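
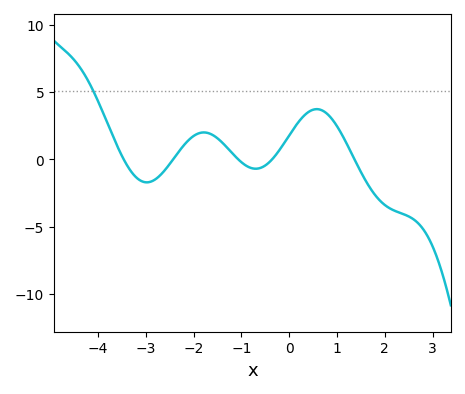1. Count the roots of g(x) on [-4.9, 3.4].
5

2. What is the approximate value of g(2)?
-3.5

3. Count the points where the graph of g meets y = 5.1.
1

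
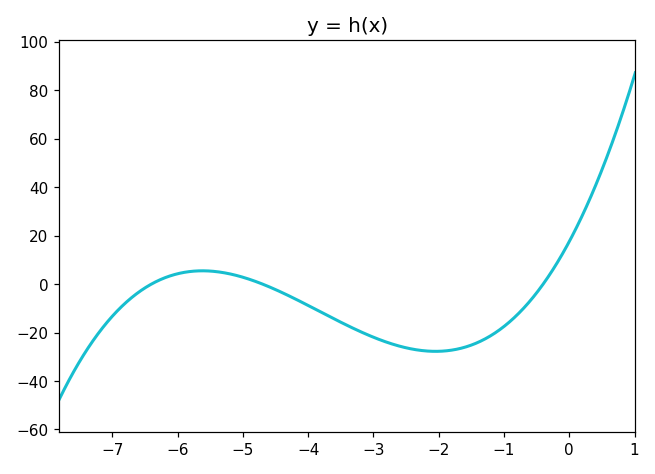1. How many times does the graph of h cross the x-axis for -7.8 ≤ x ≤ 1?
3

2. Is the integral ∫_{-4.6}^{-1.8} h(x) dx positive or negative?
negative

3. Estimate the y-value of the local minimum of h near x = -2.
-27.8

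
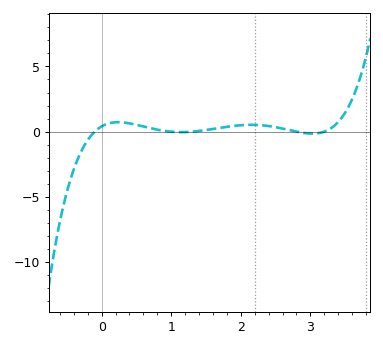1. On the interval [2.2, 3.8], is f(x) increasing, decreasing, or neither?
neither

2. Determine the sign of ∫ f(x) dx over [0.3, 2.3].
positive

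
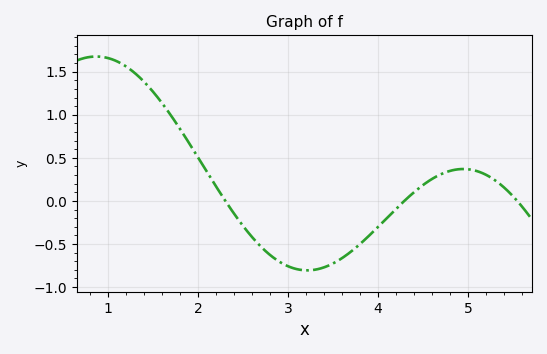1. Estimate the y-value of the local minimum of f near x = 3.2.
-0.806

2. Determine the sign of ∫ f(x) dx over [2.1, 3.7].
negative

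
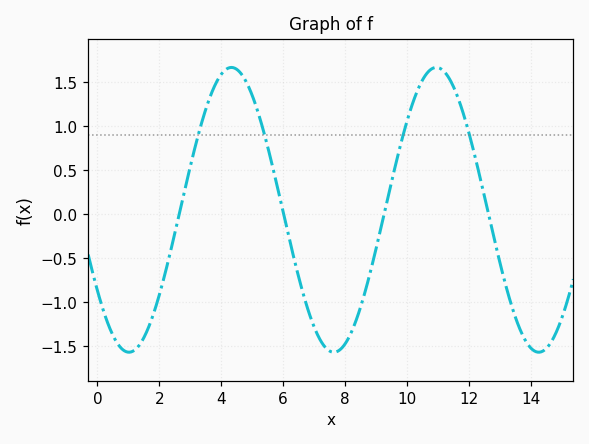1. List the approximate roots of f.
2.64, 6.01, 9.26, 12.6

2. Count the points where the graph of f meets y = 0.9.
4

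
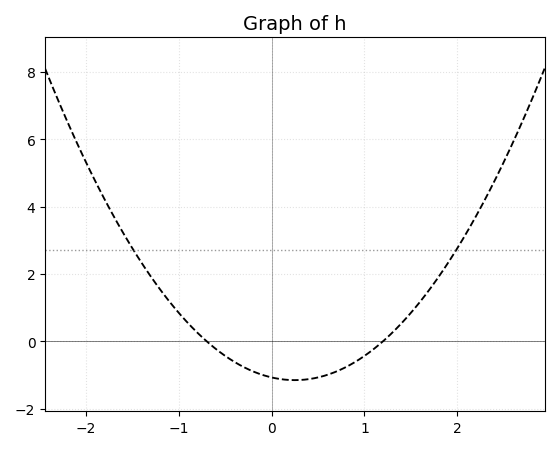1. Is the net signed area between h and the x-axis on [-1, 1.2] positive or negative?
negative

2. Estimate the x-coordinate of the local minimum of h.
0.25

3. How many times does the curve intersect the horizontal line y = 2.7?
2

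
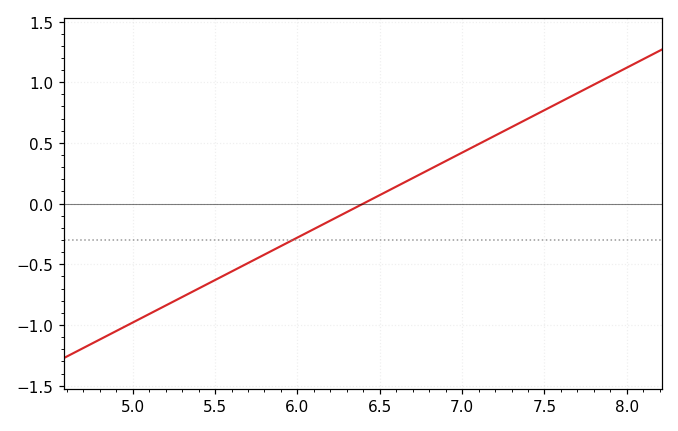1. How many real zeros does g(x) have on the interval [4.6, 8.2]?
1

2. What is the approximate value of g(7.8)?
1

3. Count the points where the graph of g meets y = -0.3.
1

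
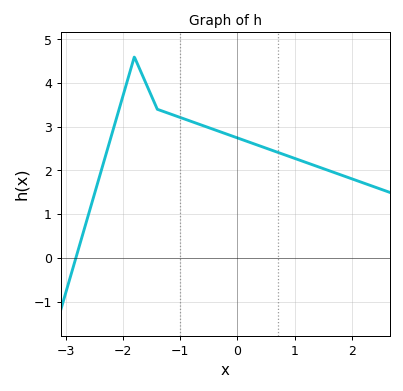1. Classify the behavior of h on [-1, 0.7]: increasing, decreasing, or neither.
decreasing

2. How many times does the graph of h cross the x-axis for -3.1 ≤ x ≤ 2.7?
1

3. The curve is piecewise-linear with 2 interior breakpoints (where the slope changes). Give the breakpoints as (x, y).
(-1.8, 4.6); (-1.4, 3.4)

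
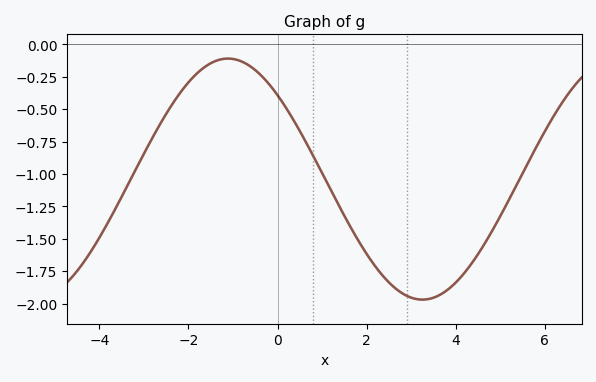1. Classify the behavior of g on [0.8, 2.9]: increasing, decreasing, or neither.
decreasing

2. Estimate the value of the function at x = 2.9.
-1.95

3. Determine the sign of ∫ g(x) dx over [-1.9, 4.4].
negative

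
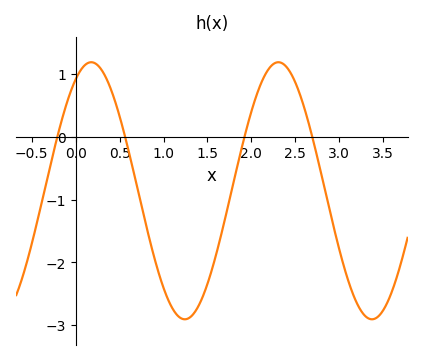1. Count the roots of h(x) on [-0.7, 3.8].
4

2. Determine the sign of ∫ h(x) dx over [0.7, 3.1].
negative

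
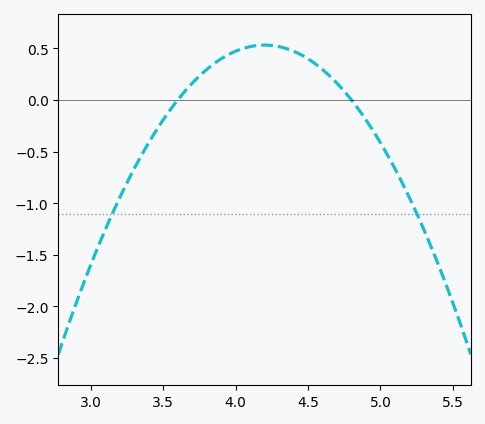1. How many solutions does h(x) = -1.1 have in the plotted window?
2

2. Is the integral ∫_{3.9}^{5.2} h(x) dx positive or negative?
positive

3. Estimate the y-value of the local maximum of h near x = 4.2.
0.533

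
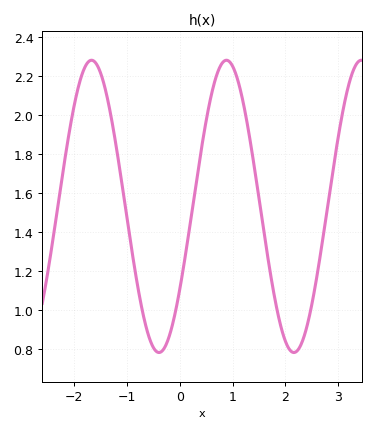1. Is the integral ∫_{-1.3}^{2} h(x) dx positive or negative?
positive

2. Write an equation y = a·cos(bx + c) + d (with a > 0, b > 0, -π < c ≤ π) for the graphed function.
y = 0.75cos(2.5x - 2.2) + 1.53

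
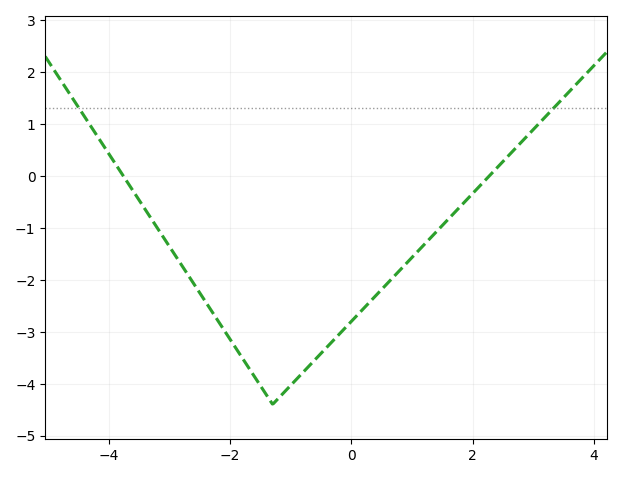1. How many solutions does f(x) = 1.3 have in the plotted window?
2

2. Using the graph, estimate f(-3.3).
-0.827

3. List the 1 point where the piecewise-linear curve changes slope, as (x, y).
(-1.3, -4.4)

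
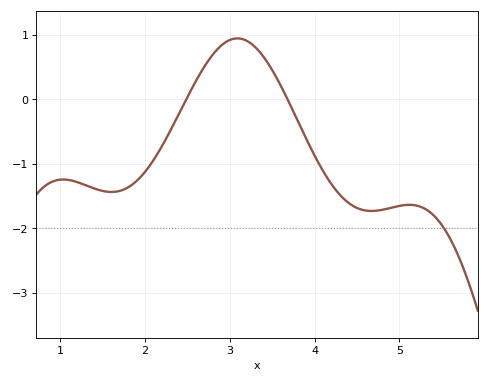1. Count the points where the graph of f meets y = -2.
1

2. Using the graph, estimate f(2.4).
-0.225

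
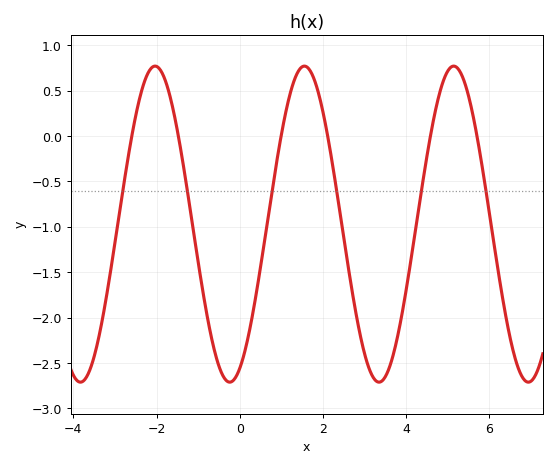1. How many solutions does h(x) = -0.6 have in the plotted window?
6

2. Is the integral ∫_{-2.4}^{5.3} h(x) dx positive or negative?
negative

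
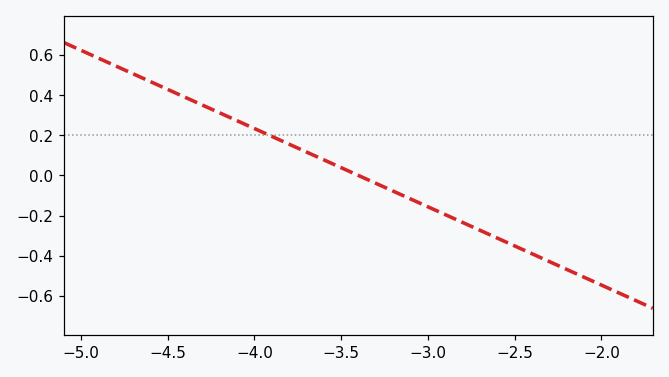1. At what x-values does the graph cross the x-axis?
-3.4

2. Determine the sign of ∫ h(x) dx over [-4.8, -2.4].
positive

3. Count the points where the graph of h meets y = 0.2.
1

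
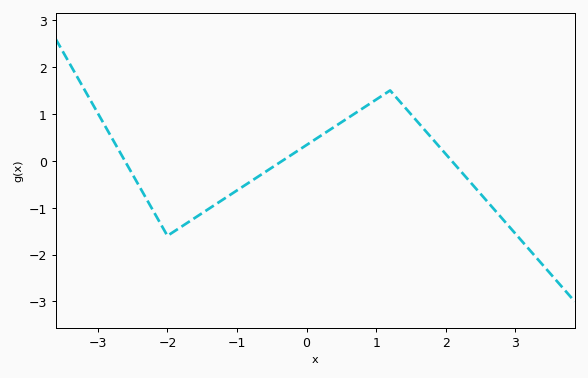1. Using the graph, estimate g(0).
0.3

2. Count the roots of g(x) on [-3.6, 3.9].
3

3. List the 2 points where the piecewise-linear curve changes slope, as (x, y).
(-2, -1.6); (1.2, 1.5)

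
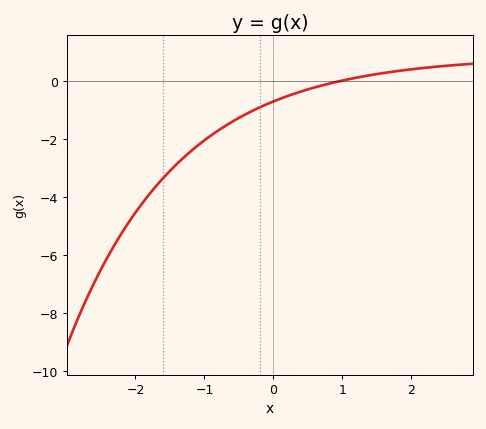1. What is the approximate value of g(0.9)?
-0.033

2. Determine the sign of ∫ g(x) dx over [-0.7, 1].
negative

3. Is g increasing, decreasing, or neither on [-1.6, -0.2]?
increasing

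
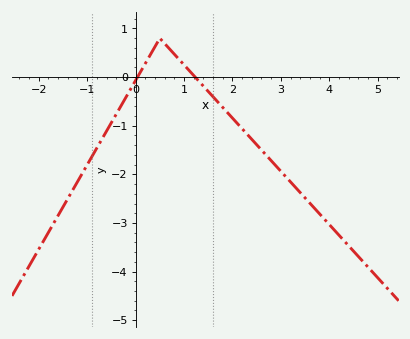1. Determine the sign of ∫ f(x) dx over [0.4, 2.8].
negative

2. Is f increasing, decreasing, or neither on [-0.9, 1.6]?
neither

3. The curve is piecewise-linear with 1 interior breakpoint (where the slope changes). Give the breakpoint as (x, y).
(0.5, 0.8)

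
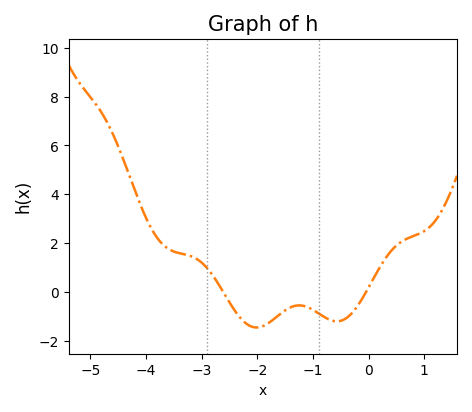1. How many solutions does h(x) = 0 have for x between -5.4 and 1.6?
2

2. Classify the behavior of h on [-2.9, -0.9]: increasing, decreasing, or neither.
neither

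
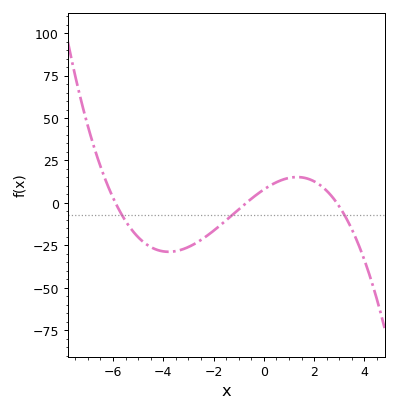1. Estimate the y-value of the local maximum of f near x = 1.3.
16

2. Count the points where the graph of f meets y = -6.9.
3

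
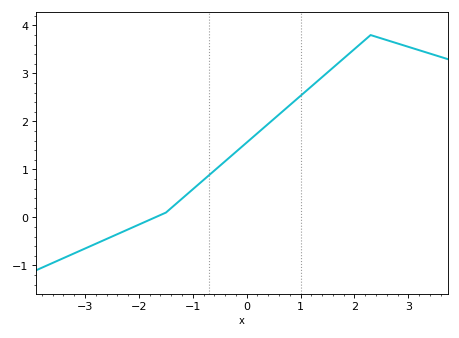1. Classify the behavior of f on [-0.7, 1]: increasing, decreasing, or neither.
increasing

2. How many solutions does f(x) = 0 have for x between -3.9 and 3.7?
1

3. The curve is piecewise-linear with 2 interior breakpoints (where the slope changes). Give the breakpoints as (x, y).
(-1.5, 0.1); (2.3, 3.8)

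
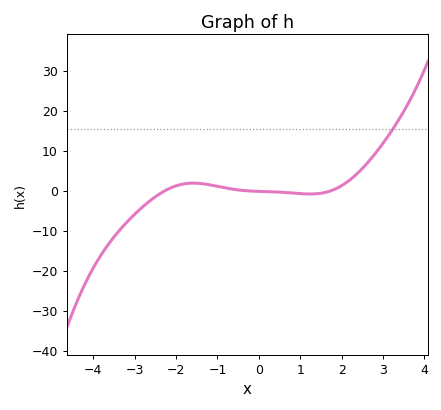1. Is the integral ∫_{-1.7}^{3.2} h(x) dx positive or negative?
positive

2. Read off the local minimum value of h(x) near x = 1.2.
-0.834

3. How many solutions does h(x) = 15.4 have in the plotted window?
1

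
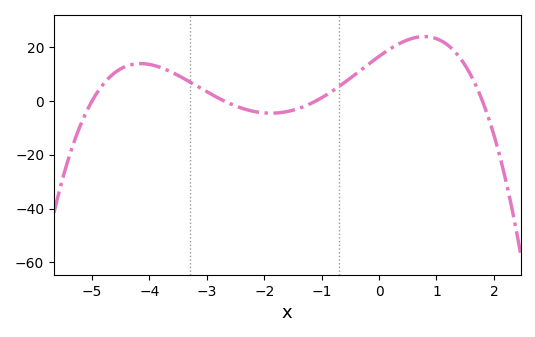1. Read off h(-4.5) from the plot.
12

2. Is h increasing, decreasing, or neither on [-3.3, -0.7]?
neither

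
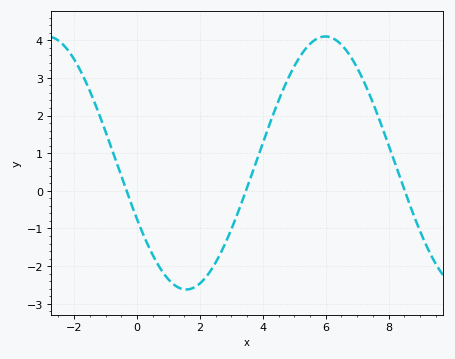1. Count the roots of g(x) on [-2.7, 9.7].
3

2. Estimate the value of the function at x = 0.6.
-1.86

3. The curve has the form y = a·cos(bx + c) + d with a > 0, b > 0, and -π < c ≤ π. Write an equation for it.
y = 3.36cos(0.71x + 2.03) + 0.74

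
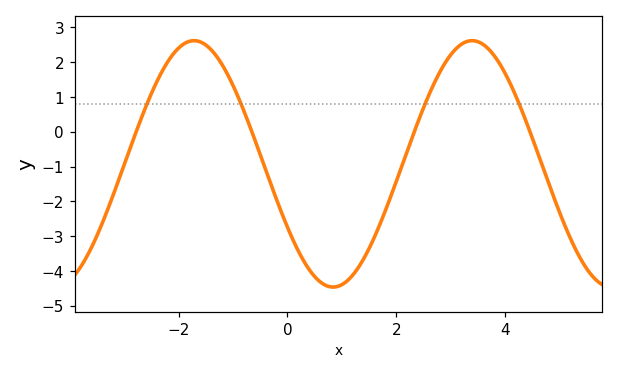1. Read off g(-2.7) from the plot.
0.3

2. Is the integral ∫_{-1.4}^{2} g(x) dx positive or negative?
negative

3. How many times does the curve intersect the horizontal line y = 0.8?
4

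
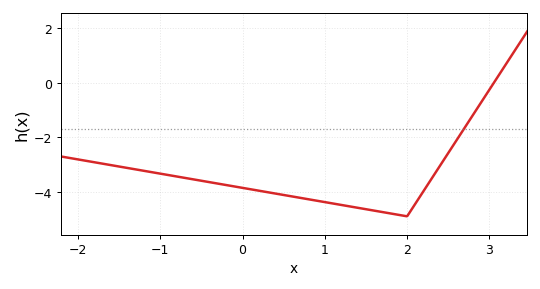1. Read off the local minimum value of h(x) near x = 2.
-4.9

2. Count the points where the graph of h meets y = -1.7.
1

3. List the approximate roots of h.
3.05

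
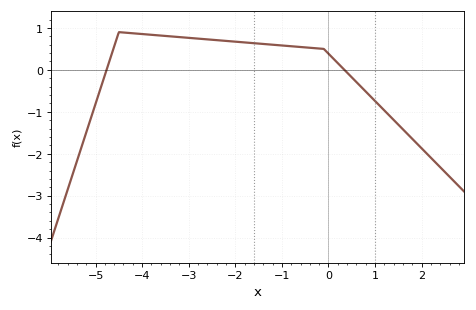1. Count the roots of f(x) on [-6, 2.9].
2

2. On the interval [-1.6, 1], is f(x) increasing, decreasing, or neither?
decreasing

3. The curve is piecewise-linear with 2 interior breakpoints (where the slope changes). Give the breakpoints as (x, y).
(-4.5, 0.9); (-0.1, 0.5)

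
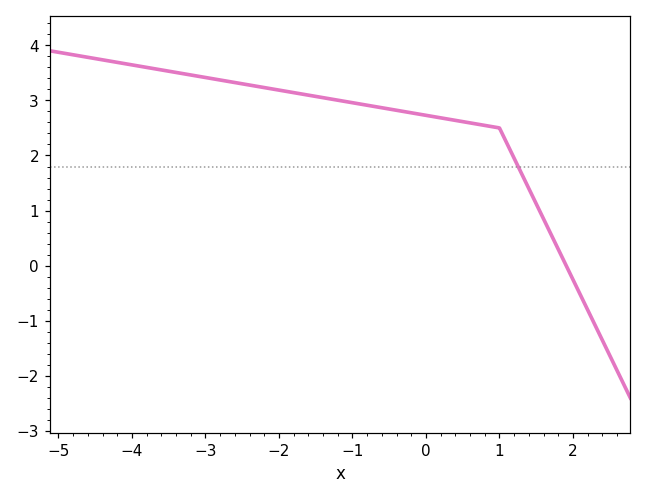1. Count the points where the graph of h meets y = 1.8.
1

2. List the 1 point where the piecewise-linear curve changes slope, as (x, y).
(1, 2.5)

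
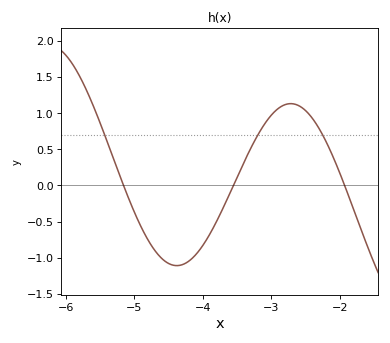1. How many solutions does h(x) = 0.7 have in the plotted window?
3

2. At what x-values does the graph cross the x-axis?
-5.2, -3.6, -1.9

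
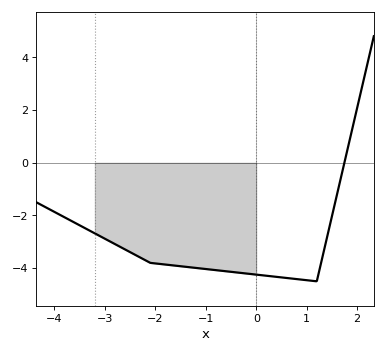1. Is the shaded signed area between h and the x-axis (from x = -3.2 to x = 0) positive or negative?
negative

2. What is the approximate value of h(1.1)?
-4.48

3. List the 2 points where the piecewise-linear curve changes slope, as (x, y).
(-2.1, -3.8); (1.2, -4.5)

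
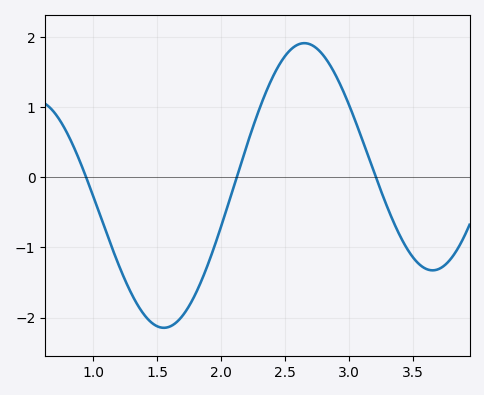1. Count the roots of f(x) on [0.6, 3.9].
3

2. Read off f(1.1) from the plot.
-0.774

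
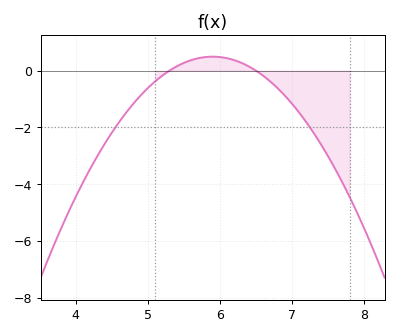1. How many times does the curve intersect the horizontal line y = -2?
2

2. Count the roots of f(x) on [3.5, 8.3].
2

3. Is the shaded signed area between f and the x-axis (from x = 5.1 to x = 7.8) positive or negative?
negative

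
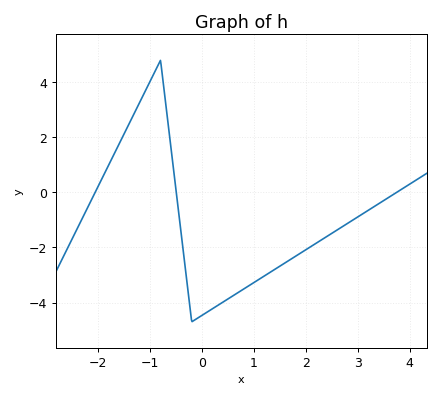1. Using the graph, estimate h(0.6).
-3.8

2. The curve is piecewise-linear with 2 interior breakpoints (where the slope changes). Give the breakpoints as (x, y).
(-0.8, 4.8); (-0.2, -4.7)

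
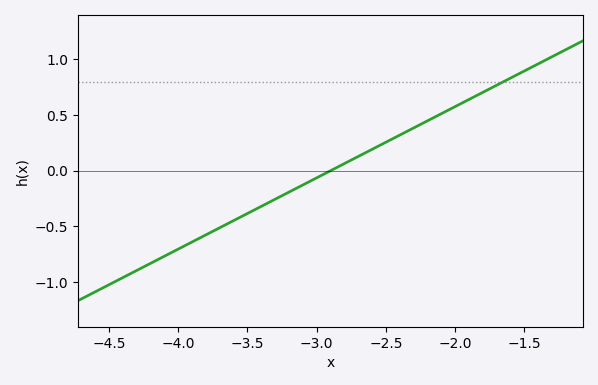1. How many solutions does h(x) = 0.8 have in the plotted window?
1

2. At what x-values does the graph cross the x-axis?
-2.9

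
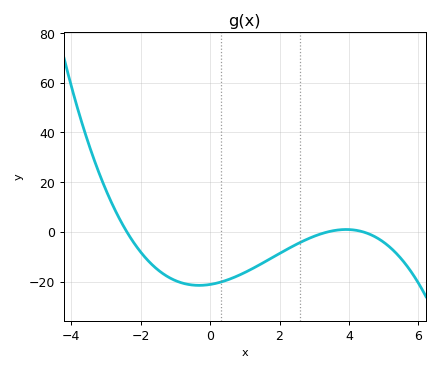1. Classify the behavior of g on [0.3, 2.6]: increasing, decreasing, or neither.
increasing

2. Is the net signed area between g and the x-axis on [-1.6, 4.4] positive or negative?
negative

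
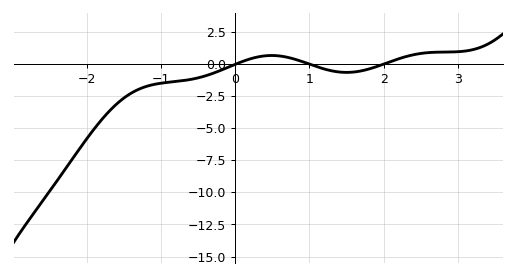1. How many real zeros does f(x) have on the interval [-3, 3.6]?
3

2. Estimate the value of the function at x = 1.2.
-0.361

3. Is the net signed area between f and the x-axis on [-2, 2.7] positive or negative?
negative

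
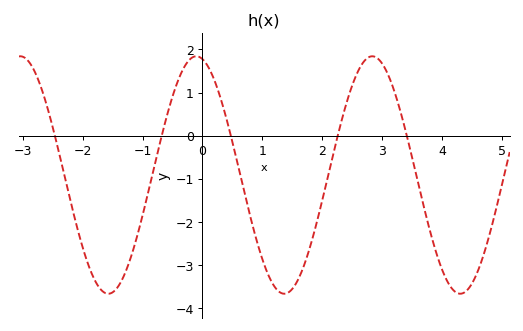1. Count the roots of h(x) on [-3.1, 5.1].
5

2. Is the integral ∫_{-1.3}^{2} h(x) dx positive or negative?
negative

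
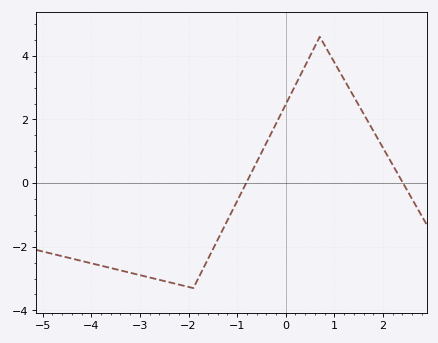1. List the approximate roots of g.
-0.8, 2.4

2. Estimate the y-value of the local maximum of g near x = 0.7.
4.6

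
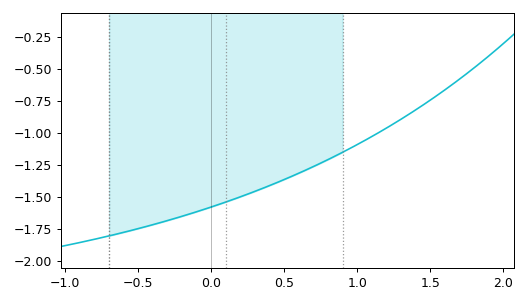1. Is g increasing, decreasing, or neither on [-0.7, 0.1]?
increasing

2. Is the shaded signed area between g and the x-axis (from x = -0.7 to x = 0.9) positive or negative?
negative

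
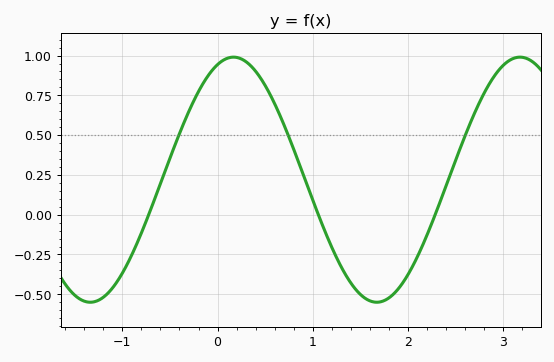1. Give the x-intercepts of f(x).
-0.7, 1.1, 2.3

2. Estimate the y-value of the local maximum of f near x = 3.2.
0.98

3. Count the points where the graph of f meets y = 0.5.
3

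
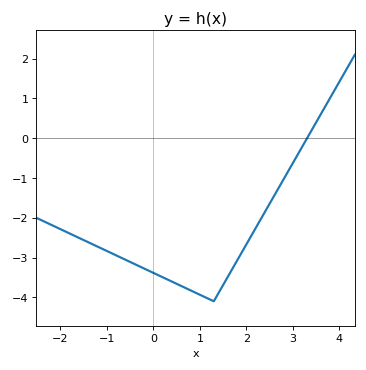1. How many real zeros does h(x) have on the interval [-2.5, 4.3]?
1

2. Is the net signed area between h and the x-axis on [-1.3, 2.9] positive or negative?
negative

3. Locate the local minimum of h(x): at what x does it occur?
1.3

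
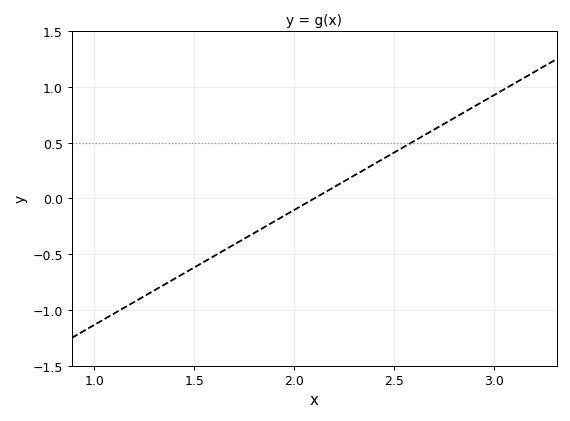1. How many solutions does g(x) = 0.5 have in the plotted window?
1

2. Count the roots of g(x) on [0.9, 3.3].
1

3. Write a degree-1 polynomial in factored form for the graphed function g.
y = 1.03(x - 2.1)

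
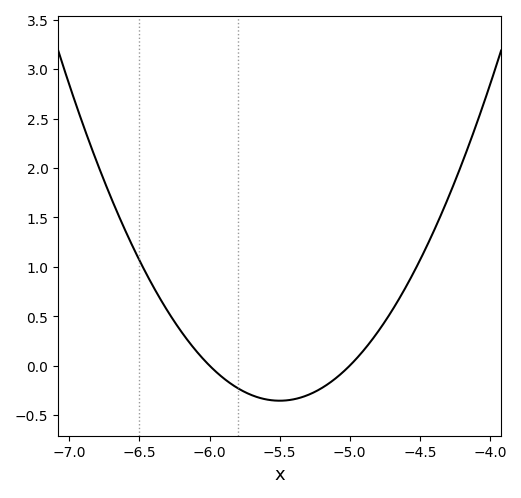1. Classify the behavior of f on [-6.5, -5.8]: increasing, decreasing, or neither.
decreasing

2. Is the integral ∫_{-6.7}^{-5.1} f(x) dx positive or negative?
positive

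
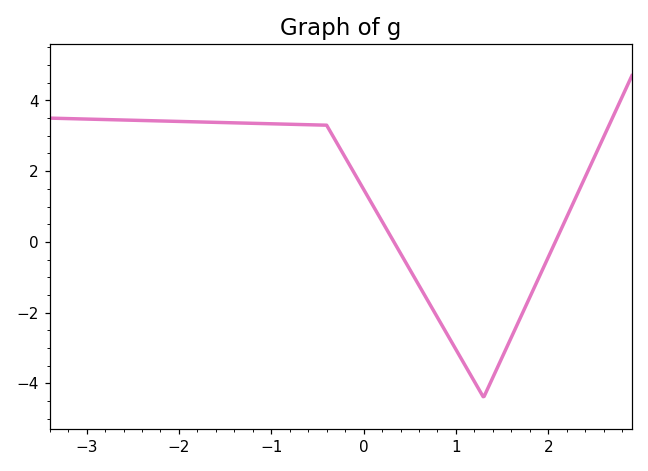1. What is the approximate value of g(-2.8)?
3.4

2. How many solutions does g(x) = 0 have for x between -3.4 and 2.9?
2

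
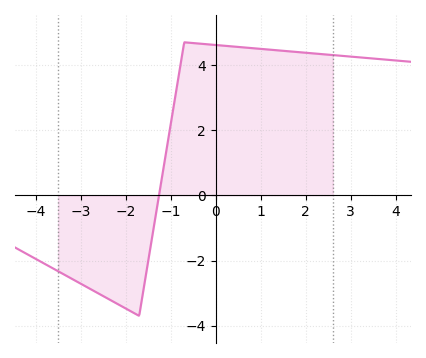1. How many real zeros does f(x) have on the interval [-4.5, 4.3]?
1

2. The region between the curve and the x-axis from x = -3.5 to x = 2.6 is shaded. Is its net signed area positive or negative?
positive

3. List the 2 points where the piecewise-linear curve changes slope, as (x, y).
(-1.7, -3.7); (-0.7, 4.7)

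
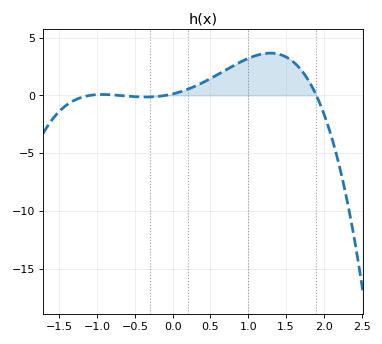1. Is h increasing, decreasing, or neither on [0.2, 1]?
increasing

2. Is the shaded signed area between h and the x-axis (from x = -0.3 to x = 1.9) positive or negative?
positive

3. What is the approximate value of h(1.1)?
3.46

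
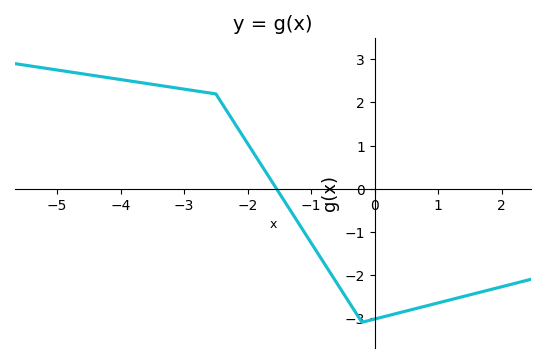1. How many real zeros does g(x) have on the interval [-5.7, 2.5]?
1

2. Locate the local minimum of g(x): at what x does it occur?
-0.198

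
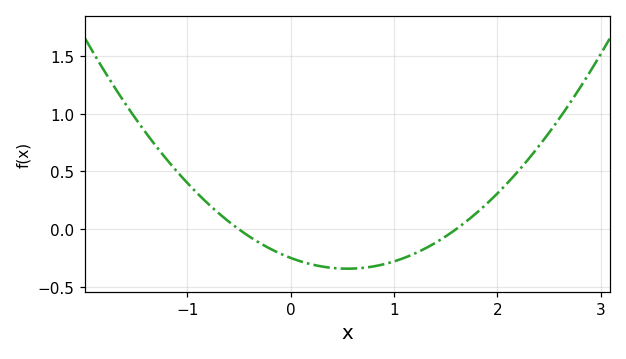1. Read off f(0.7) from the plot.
-0.35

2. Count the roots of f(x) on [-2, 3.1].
2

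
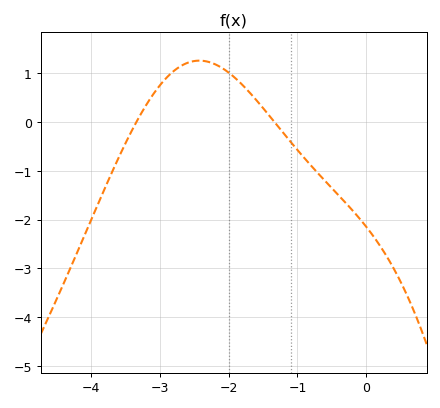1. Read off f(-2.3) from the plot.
1.2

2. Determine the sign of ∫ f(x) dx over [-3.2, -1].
positive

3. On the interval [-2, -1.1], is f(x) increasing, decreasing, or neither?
decreasing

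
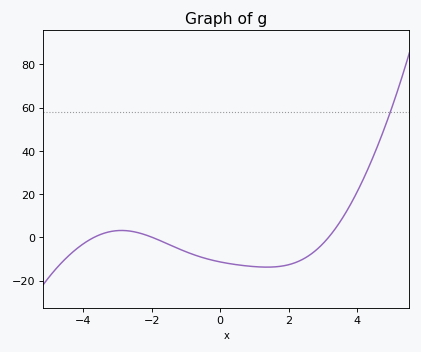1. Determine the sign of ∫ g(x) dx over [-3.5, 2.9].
negative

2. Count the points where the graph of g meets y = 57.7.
1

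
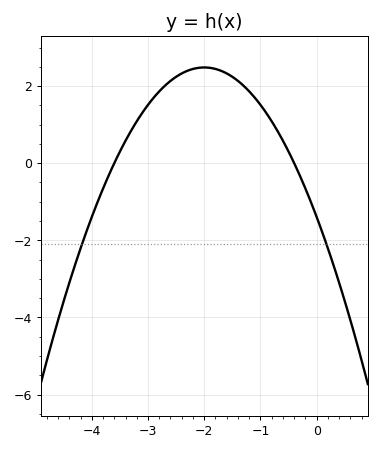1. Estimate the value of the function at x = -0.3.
-0.32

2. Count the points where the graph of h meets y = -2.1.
2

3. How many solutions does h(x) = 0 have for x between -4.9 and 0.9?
2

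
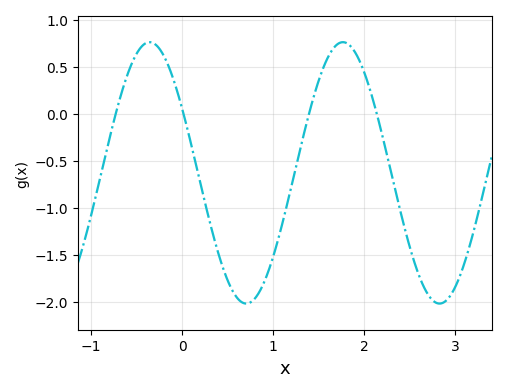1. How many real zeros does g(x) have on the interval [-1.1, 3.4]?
4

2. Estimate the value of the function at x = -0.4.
0.749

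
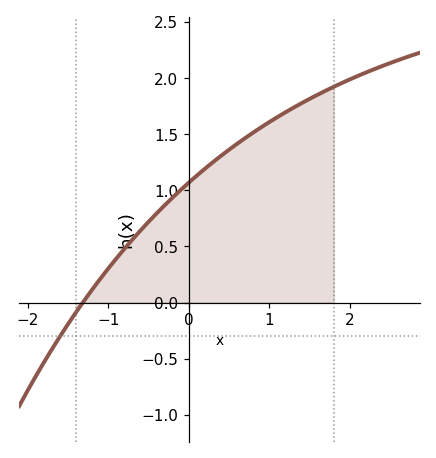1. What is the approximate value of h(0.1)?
1.15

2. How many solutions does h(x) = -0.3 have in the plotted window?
1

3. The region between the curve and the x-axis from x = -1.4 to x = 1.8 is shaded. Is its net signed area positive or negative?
positive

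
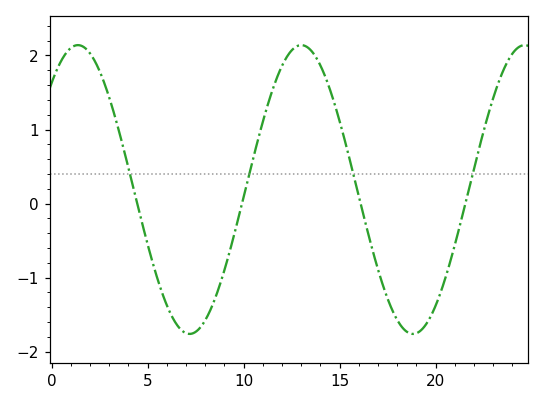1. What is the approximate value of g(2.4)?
1.85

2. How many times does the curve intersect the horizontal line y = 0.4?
4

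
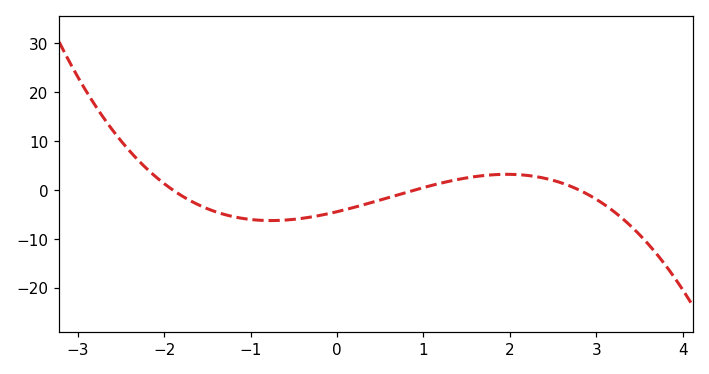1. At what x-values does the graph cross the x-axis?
-1.9, 0.9, 2.8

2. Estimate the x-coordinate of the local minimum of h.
-0.8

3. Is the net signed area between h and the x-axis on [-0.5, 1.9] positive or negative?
negative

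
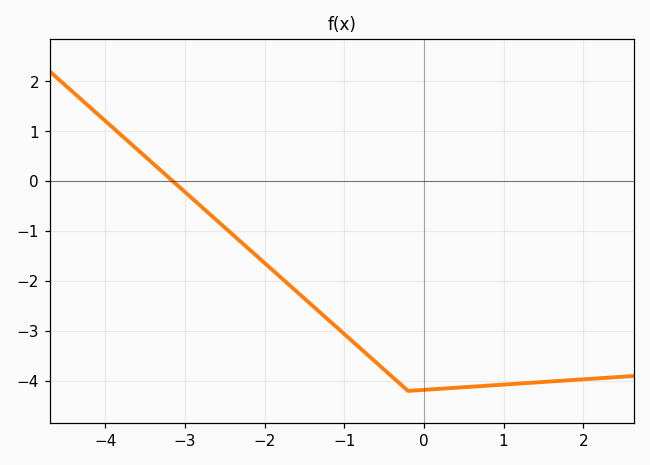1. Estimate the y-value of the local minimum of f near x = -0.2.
-4.2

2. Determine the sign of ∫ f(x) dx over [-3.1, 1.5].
negative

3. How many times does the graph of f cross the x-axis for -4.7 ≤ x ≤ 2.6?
1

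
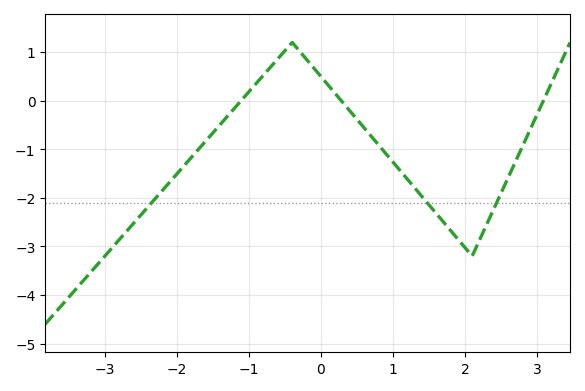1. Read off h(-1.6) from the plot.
-0.8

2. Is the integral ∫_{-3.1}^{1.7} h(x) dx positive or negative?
negative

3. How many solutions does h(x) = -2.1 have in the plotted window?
3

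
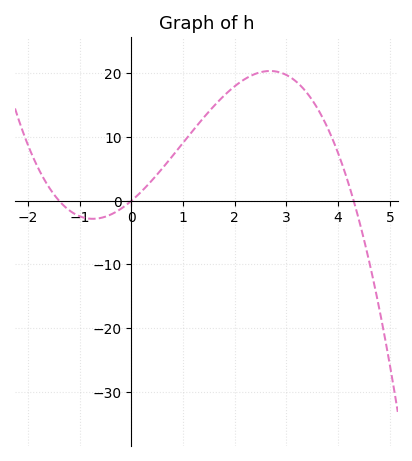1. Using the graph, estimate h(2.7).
20.4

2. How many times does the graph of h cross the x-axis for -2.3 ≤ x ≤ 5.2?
3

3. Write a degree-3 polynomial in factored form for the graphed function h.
y = -1.15(x + 1.4)(x - 0)(x - 4.3)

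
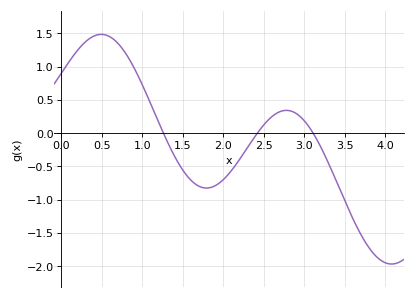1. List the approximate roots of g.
1.3, 2.4, 3.1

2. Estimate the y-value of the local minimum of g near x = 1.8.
-0.85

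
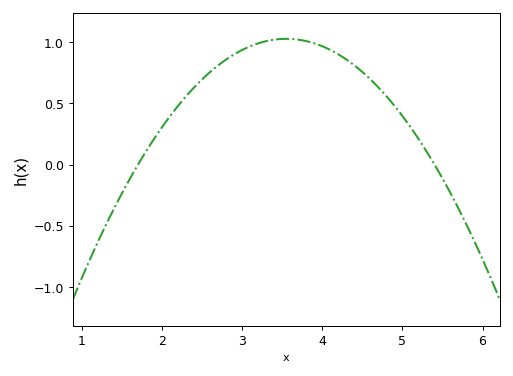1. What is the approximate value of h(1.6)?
-0.1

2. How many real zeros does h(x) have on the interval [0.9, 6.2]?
2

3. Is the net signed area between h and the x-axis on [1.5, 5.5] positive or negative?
positive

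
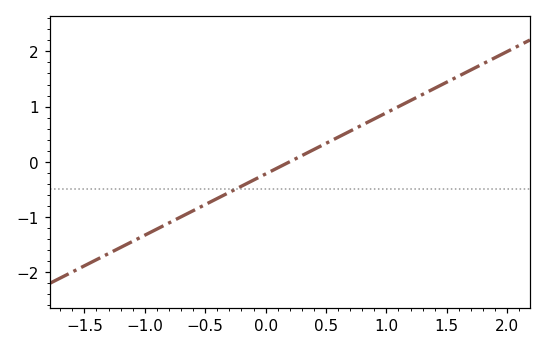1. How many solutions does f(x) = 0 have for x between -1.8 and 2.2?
1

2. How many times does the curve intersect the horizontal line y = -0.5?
1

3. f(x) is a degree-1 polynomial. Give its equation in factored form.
y = 1.11(x - 0.2)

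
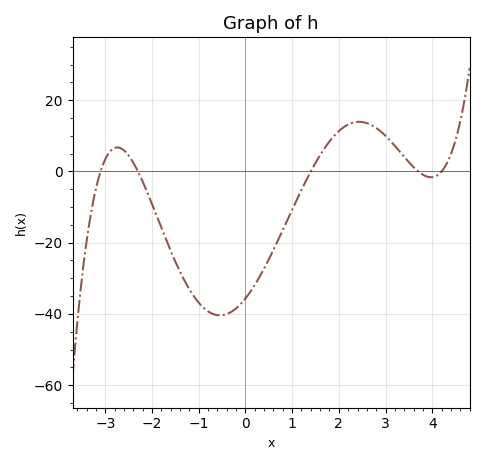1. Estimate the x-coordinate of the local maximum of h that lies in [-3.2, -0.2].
-2.8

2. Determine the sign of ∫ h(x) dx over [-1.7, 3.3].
negative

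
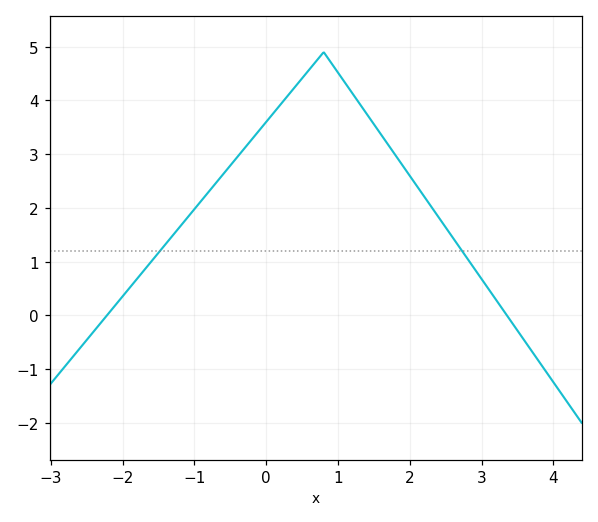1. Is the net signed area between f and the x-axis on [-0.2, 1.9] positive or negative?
positive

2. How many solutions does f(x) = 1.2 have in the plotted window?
2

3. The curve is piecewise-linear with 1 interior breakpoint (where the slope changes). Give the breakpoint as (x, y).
(0.8, 4.9)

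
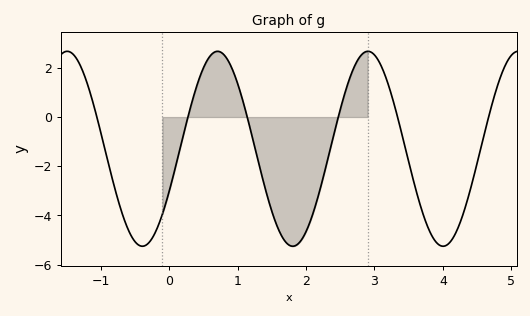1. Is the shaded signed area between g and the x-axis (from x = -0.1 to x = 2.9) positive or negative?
negative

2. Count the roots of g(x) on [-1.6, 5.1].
6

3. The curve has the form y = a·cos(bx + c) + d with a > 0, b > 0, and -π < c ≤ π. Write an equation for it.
y = 3.96cos(2.86x - 2.02) - 1.29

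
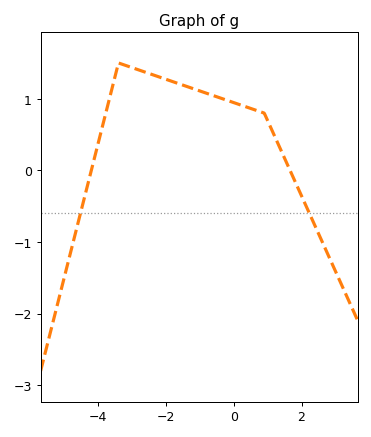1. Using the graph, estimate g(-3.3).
1.48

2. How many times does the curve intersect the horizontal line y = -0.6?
2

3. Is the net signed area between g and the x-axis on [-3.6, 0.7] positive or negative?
positive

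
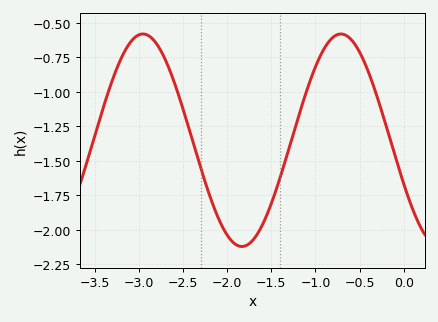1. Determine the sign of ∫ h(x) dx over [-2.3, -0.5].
negative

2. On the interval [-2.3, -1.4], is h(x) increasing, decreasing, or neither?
neither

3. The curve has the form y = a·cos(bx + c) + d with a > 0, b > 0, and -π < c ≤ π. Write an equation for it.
y = 0.77cos(2.8x + 1.99) - 1.35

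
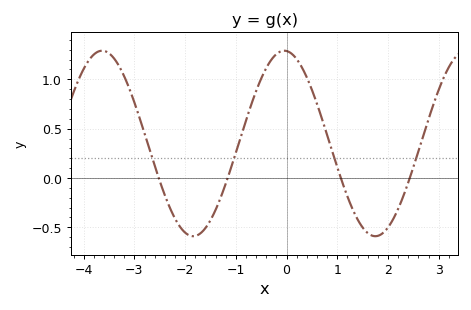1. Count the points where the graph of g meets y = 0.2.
4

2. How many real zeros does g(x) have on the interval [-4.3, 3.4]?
4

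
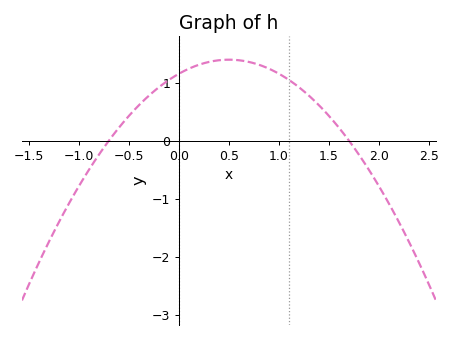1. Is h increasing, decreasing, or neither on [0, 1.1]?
neither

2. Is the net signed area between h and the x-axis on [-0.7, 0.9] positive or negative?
positive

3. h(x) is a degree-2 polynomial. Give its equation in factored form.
y = -0.97(x + 0.7)(x - 1.7)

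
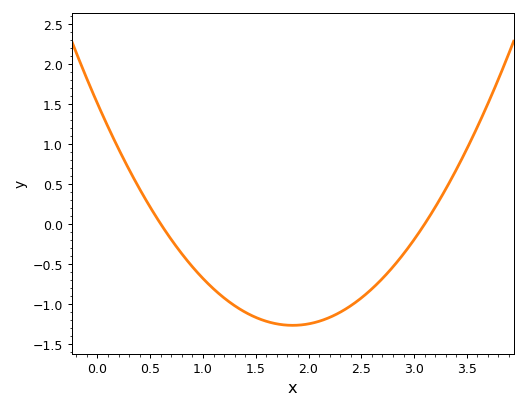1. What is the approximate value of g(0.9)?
-0.535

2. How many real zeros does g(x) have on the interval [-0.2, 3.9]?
2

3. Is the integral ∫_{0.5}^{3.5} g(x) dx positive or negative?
negative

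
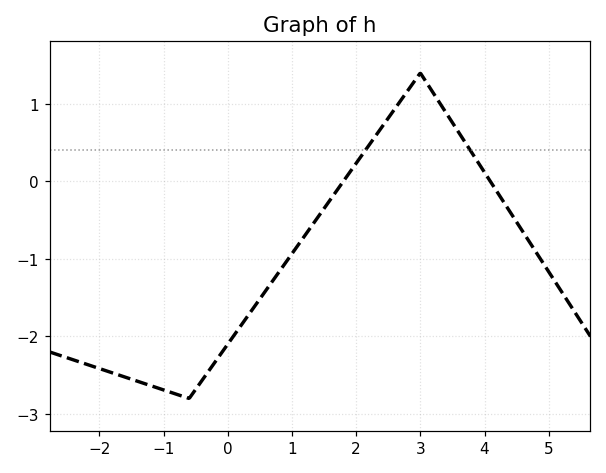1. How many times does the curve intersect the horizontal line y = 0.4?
2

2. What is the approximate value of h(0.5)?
-1.52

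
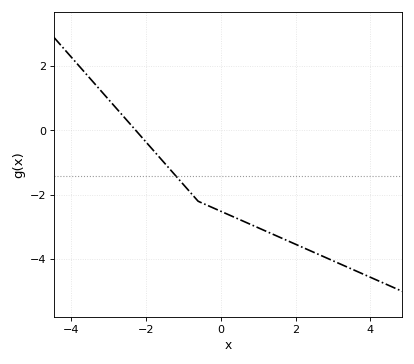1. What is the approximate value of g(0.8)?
-3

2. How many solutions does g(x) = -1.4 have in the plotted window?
1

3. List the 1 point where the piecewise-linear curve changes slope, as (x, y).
(-0.6, -2.2)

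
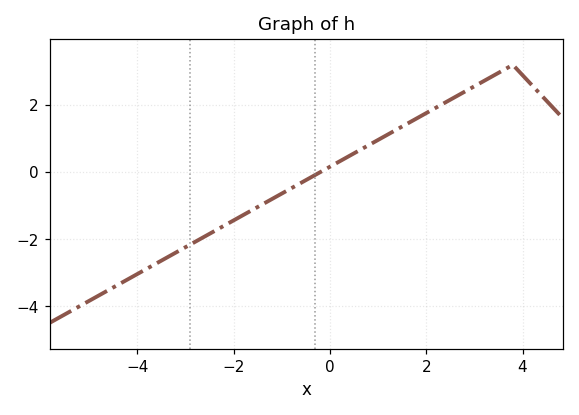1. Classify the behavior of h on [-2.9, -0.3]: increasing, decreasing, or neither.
increasing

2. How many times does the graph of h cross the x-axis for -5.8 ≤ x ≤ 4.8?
1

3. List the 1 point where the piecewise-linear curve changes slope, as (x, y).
(3.8, 3.2)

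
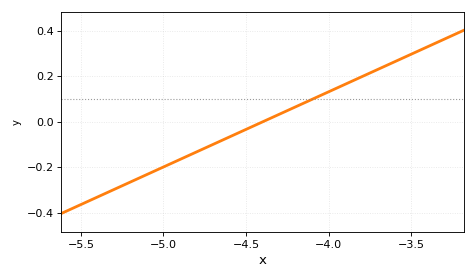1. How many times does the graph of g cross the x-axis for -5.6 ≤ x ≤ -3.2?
1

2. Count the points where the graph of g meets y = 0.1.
1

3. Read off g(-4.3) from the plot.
0.033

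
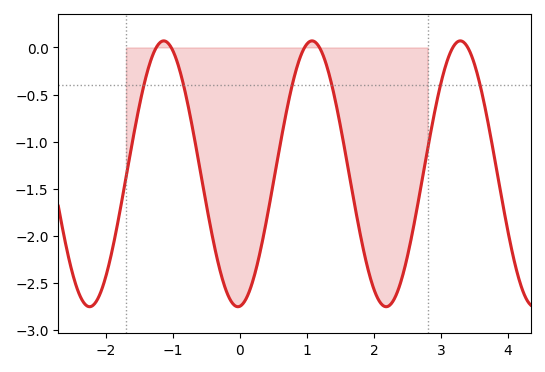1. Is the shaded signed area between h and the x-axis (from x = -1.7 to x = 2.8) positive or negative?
negative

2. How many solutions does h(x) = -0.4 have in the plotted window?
6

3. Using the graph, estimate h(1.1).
0.05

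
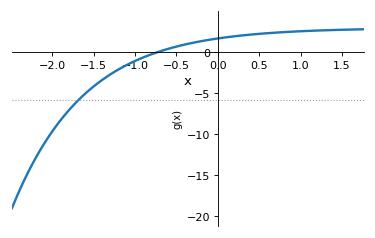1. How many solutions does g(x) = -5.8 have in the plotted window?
1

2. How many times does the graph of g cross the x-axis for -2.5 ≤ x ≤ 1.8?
1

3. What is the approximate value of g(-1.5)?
-4.17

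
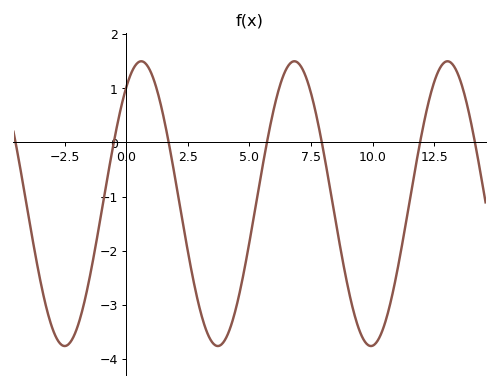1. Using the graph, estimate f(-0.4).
0.3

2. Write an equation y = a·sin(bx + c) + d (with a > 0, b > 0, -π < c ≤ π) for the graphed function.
y = 2.63sin(1x + 0.96) - 1.13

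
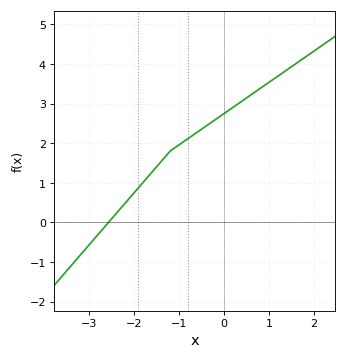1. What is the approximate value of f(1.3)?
3.8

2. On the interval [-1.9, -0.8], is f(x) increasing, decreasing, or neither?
increasing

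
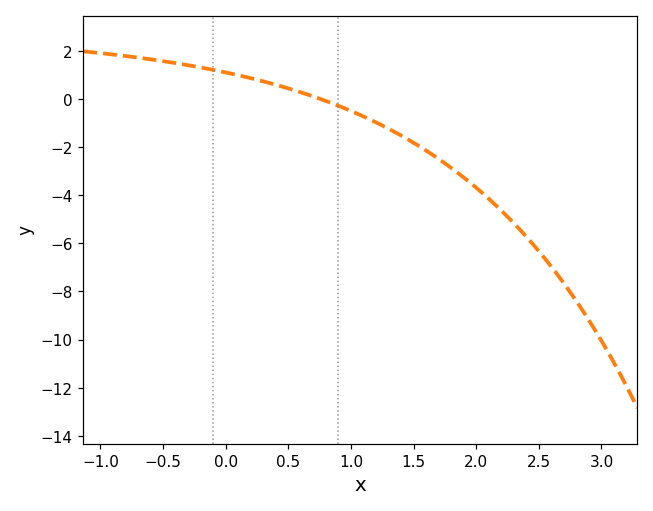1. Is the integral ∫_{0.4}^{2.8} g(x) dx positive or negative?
negative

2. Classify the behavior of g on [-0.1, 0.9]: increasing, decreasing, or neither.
decreasing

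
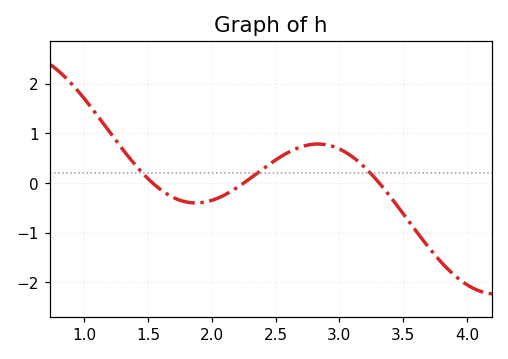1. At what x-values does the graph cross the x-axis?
1.54, 2.25, 3.31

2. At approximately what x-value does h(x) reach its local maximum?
2.83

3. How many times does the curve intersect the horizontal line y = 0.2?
3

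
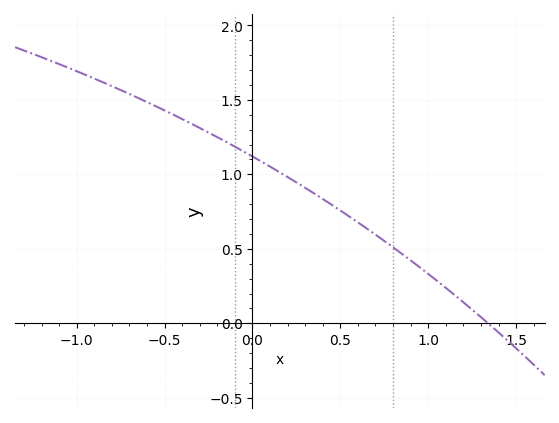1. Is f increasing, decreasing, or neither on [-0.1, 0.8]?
decreasing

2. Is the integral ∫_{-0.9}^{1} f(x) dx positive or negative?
positive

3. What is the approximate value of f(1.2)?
0.142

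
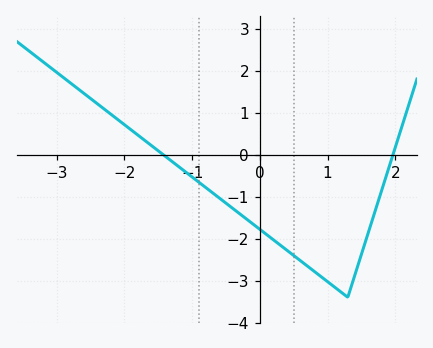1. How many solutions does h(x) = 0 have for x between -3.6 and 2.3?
2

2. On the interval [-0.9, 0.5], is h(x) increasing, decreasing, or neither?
decreasing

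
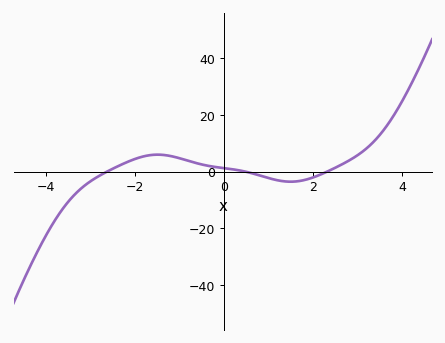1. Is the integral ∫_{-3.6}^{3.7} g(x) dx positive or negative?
positive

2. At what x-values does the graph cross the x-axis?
-2.6, 0.4, 2.4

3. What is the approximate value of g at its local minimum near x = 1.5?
-4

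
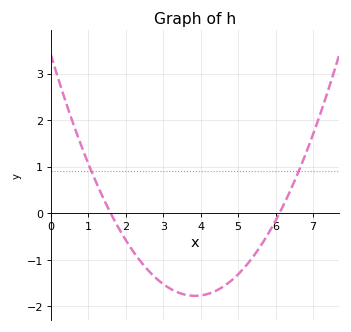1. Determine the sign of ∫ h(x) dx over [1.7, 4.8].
negative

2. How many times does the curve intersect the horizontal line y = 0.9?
2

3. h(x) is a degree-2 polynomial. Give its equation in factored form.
y = 0.35(x - 1.6)(x - 6.1)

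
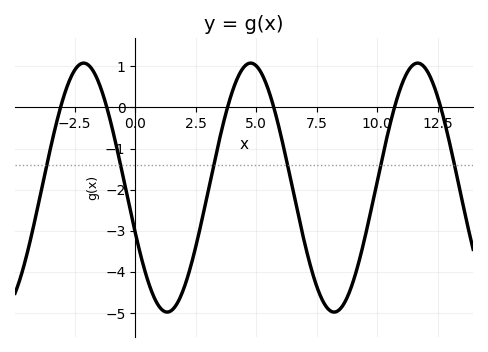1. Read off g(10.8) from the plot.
0.2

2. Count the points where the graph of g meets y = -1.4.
6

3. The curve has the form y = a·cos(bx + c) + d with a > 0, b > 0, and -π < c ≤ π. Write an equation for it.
y = 3.03cos(0.91x + 1.9) - 1.95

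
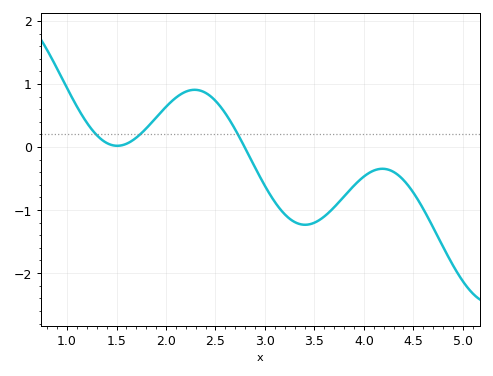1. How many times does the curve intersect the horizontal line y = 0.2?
3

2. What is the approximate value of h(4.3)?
-0.4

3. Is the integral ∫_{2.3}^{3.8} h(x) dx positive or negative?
negative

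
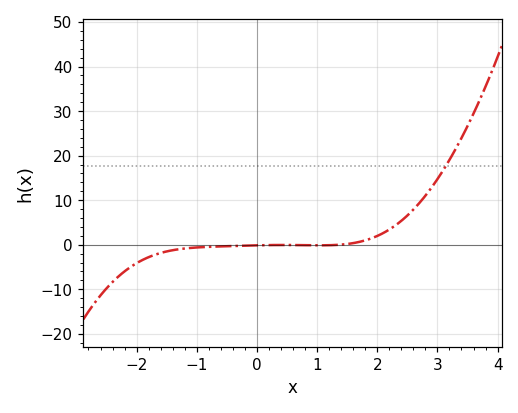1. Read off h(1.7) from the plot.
1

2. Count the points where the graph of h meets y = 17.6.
1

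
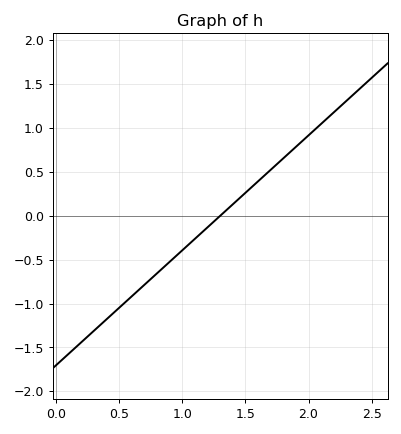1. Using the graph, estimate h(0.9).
-0.524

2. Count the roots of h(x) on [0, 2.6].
1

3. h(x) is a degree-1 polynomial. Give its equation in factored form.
y = 1.31(x - 1.3)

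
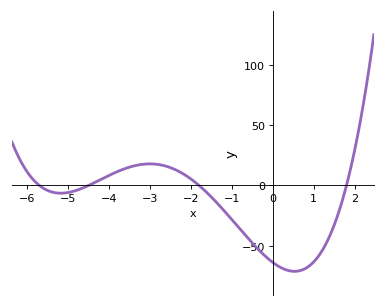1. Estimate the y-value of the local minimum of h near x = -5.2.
-6.42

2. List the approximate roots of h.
-5.7, -4.5, -1.8, 1.8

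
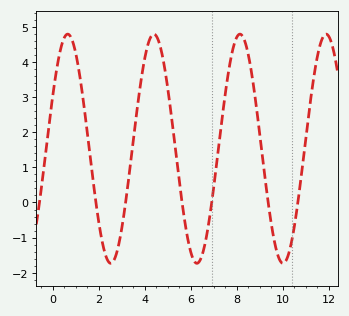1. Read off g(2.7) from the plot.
-1.6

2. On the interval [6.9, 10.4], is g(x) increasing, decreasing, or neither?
neither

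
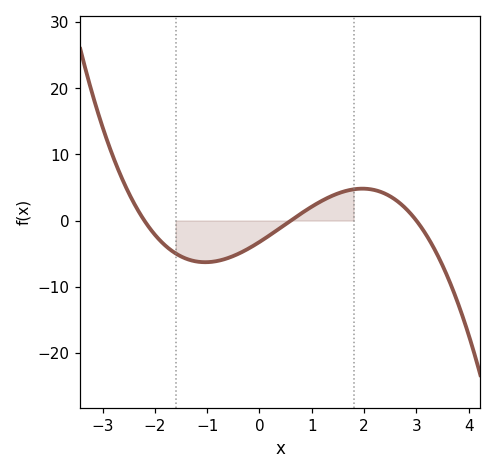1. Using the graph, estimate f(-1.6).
-5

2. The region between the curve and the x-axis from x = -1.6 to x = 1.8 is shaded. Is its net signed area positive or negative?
negative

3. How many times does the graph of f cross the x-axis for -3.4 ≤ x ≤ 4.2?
3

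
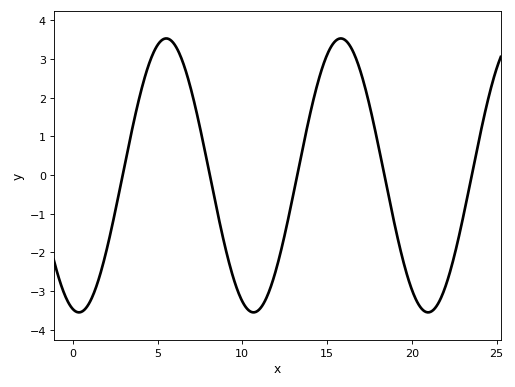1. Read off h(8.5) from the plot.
-0.9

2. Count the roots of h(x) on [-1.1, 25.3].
5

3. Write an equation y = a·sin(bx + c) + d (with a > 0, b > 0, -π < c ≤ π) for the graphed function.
y = 3.54sin(0.61x - 1.8) - 0.01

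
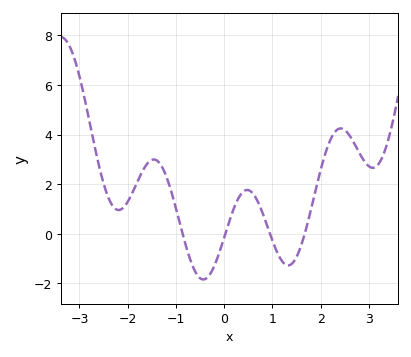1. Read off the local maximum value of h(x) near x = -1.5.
3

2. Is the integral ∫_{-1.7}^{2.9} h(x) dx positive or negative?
positive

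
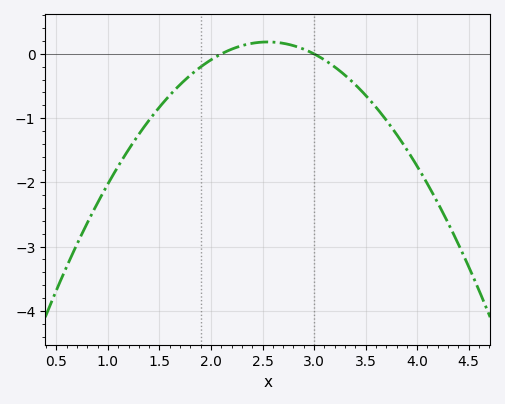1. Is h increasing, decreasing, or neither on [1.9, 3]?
neither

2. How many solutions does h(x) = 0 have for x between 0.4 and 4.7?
2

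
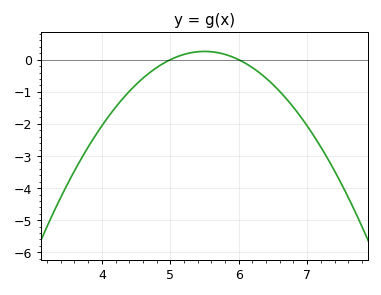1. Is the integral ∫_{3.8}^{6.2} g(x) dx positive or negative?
negative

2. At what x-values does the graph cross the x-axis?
5, 6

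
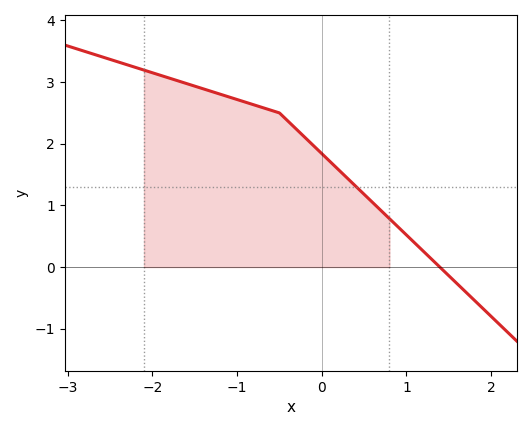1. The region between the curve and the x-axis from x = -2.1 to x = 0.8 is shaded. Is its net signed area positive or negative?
positive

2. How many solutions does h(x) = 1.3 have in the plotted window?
1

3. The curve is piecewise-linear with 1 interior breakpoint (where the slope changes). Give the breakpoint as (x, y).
(-0.5, 2.5)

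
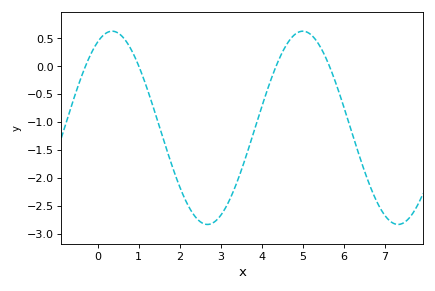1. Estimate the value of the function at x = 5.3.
0.493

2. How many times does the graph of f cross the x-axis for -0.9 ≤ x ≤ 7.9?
4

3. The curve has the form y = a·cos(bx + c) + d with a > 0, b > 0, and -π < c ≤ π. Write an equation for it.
y = 1.73cos(1.35x - 0.472) - 1.1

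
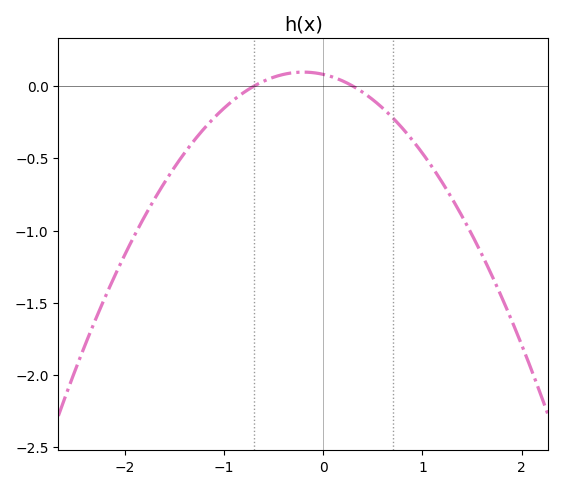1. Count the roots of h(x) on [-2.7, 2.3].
2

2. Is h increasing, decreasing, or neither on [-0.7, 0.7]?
neither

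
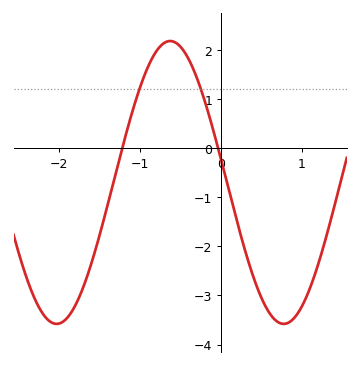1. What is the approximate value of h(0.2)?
-1.52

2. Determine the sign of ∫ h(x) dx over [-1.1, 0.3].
positive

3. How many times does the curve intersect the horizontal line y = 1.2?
2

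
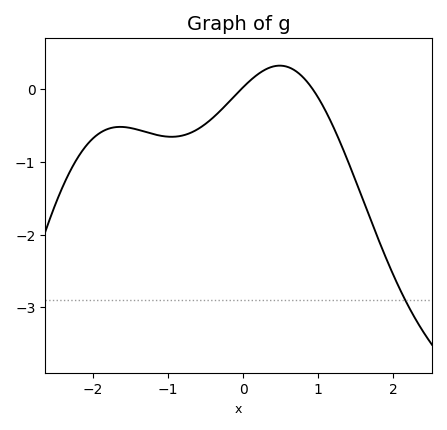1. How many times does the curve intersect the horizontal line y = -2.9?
1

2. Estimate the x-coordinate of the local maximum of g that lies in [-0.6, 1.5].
0.5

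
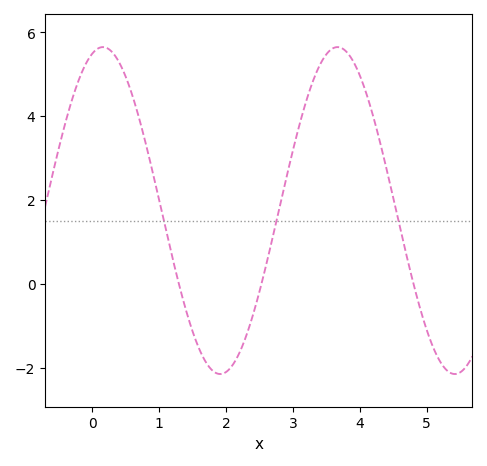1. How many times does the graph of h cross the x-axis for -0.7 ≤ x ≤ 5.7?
3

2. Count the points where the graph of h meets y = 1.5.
3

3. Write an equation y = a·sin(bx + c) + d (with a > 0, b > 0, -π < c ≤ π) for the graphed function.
y = 3.9sin(1.79x + 1.29) + 1.75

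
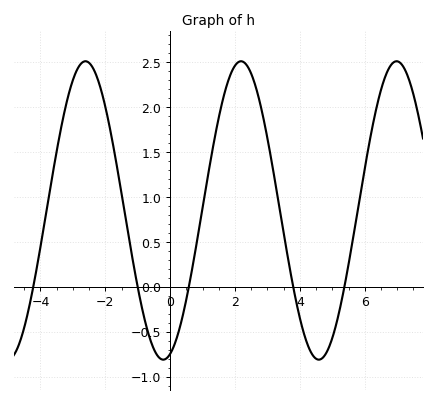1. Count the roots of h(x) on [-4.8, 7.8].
5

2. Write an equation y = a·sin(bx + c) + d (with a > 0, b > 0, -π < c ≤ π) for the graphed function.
y = 1.66sin(1.31x - 1.29) + 0.85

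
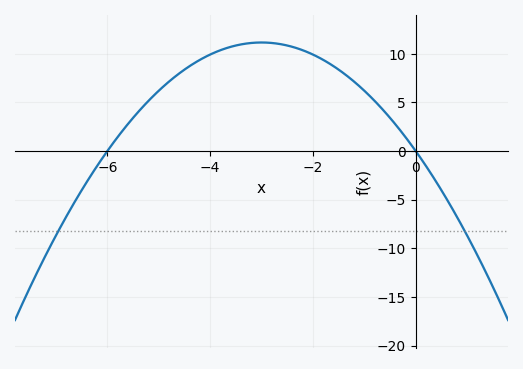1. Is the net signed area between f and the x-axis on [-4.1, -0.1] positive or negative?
positive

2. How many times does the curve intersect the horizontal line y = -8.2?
2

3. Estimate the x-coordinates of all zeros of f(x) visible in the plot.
-6, 0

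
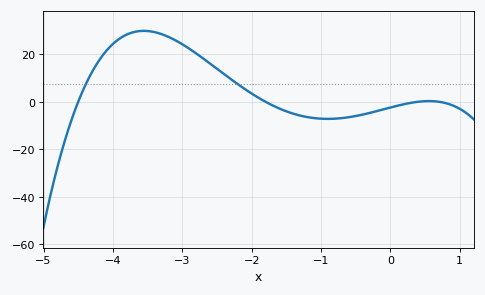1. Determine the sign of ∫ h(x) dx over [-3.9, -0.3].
positive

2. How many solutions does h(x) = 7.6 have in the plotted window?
2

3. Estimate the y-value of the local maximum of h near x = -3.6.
29.9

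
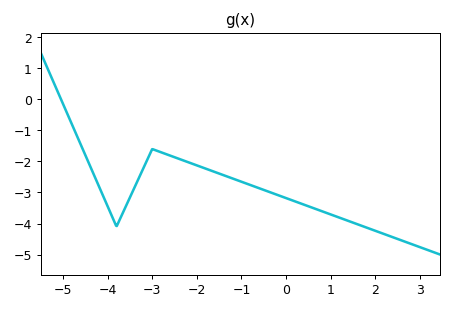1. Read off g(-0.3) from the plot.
-3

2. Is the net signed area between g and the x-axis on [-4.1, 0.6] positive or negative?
negative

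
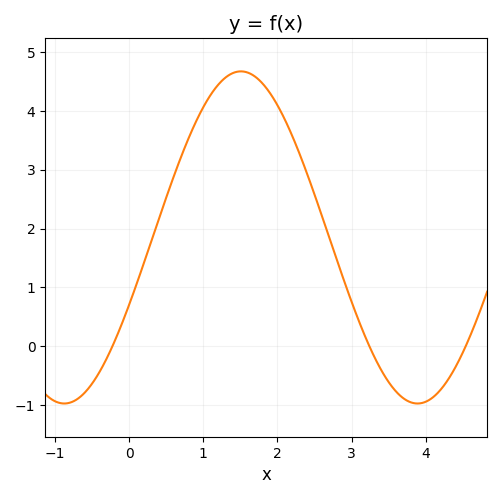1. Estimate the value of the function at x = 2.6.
2.21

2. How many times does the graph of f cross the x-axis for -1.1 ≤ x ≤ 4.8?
3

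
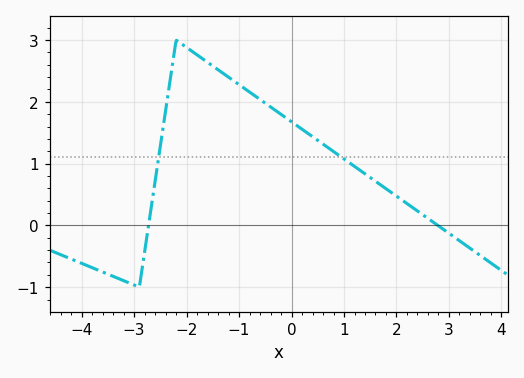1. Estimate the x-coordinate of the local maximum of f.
-2.2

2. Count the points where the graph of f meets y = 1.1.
2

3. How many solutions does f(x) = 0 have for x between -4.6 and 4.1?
2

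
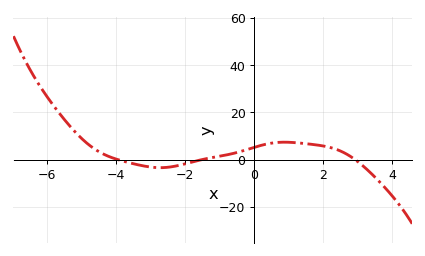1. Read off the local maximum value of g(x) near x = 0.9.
7.38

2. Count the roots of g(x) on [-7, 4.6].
3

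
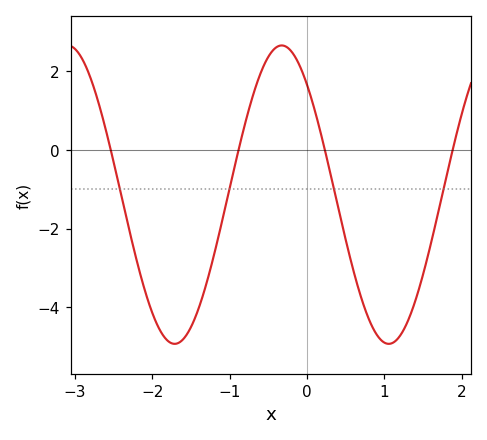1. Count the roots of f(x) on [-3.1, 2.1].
4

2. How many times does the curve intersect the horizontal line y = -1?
4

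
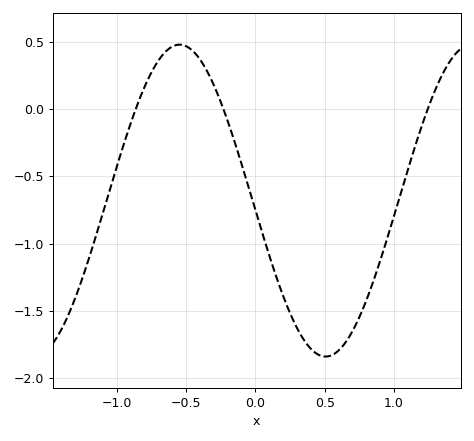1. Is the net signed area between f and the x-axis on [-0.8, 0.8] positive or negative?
negative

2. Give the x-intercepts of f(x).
-0.864, -0.231, 1.24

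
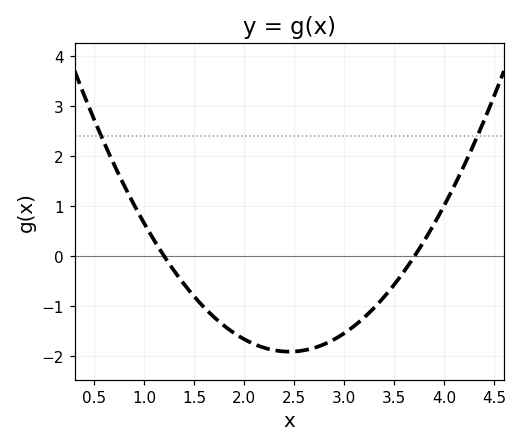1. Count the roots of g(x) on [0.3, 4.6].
2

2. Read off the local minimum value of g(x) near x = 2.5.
-1.9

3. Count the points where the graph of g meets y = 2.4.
2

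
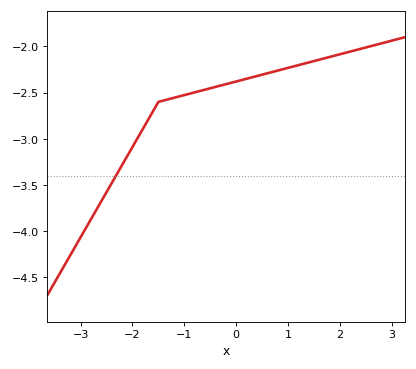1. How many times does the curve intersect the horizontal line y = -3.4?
1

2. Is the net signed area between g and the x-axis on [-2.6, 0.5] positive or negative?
negative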